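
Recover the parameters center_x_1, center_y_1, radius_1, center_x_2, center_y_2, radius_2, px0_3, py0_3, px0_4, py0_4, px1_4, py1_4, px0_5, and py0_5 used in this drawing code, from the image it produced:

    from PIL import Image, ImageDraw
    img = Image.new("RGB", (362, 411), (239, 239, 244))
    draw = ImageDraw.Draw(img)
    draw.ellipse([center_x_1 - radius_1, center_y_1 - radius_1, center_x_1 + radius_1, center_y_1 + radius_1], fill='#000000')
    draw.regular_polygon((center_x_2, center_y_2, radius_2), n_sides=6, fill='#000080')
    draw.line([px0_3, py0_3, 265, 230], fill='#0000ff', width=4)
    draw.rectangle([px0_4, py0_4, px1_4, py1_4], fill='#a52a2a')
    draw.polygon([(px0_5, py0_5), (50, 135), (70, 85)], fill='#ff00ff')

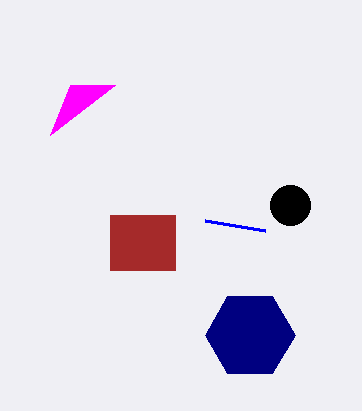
center_x_1 = 290
center_y_1 = 205
radius_1 = 20
center_x_2 = 250
center_y_2 = 335
radius_2 = 45
px0_3 = 205
py0_3 = 220
px0_4 = 110
py0_4 = 215
px1_4 = 175
py1_4 = 270
px0_5 = 115
py0_5 = 85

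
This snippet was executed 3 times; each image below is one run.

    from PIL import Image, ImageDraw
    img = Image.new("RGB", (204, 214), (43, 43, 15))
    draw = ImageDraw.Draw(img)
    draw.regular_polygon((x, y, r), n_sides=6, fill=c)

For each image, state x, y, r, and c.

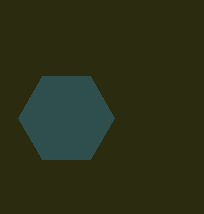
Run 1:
x = 66; y = 118; r = 48; c = 'darkslategray'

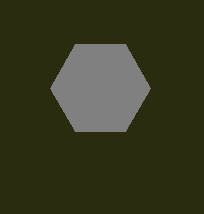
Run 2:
x = 100
y = 88
r = 50
c = 'gray'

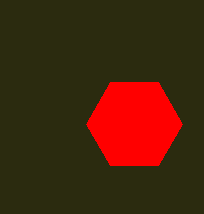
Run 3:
x = 134, y = 124, r = 48, c = 'red'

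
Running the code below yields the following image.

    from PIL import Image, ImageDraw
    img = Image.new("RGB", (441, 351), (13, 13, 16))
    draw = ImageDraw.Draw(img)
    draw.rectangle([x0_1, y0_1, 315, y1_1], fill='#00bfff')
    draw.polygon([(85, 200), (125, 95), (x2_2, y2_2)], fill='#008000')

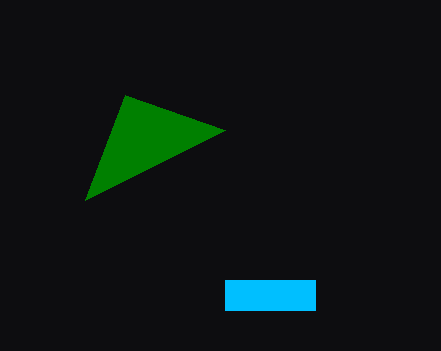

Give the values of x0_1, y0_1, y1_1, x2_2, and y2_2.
x0_1 = 225
y0_1 = 280
y1_1 = 310
x2_2 = 225
y2_2 = 130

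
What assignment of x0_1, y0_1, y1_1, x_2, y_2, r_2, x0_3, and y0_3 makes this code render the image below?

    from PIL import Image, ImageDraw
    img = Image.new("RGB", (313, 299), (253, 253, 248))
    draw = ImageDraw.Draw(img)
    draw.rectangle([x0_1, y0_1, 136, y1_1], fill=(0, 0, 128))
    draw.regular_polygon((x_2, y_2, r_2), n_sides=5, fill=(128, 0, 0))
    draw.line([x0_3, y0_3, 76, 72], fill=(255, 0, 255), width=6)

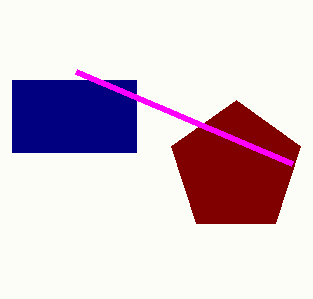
x0_1 = 12, y0_1 = 80, y1_1 = 152, x_2 = 236, y_2 = 168, r_2 = 68, x0_3 = 292, y0_3 = 164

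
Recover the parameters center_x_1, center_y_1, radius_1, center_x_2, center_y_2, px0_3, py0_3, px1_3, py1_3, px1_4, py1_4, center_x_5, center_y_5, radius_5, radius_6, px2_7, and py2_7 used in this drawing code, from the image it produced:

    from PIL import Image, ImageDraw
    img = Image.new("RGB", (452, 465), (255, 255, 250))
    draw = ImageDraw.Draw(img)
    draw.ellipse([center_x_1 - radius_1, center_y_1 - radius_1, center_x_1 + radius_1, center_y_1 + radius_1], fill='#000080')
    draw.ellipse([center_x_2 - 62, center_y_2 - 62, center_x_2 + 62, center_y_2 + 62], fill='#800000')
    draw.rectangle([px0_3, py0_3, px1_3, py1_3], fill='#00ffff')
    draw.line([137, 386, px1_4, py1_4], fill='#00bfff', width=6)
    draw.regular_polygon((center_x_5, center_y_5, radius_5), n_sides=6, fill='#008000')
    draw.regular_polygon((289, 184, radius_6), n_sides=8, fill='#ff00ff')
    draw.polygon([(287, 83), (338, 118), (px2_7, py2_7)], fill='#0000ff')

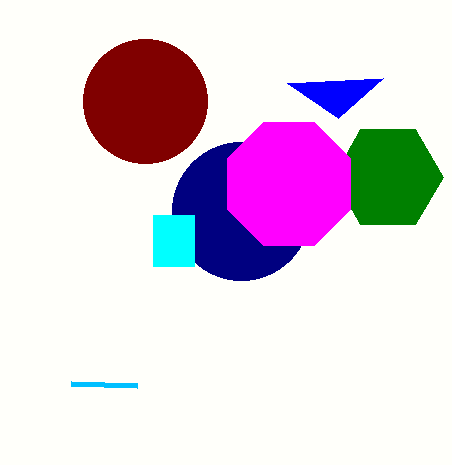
center_x_1 = 241, center_y_1 = 211, radius_1 = 69, center_x_2 = 145, center_y_2 = 101, px0_3 = 153, py0_3 = 215, px1_3 = 194, py1_3 = 266, px1_4 = 71, py1_4 = 384, center_x_5 = 388, center_y_5 = 177, radius_5 = 55, radius_6 = 67, px2_7 = 383, py2_7 = 78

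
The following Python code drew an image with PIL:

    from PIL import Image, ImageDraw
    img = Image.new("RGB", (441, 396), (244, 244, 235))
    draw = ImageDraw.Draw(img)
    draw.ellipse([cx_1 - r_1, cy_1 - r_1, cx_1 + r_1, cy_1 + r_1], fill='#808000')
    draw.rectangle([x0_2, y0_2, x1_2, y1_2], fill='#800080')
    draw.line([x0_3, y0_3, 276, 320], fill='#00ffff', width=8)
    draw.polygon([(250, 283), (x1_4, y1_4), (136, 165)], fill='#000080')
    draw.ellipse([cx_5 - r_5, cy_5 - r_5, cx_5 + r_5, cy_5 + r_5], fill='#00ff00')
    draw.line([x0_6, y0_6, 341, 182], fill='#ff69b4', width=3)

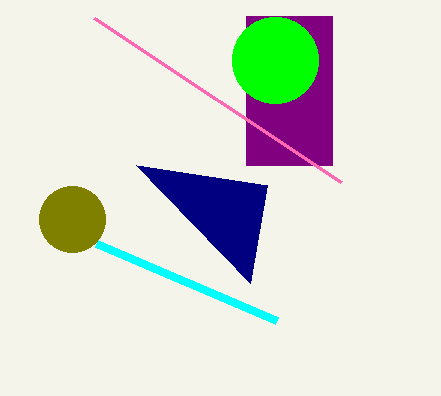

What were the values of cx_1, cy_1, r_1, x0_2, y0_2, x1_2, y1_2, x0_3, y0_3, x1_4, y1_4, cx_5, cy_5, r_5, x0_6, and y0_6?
cx_1 = 72; cy_1 = 219; r_1 = 33; x0_2 = 246; y0_2 = 16; x1_2 = 332; y1_2 = 165; x0_3 = 96; y0_3 = 243; x1_4 = 267; y1_4 = 185; cx_5 = 275; cy_5 = 60; r_5 = 43; x0_6 = 94; y0_6 = 18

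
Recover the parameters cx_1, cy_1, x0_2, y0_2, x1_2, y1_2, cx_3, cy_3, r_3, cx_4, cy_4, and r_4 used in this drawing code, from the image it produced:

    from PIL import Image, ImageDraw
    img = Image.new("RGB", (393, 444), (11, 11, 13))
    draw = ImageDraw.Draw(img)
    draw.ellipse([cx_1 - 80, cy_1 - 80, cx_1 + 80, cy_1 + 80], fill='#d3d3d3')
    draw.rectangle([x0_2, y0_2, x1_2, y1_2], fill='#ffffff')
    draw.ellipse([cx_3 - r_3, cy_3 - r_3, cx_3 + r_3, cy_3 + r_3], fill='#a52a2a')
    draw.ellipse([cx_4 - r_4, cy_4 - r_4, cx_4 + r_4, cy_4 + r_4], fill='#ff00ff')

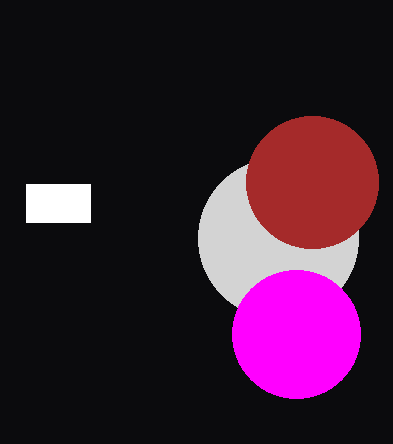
cx_1 = 278; cy_1 = 238; x0_2 = 26; y0_2 = 184; x1_2 = 90; y1_2 = 222; cx_3 = 312; cy_3 = 182; r_3 = 66; cx_4 = 296; cy_4 = 334; r_4 = 64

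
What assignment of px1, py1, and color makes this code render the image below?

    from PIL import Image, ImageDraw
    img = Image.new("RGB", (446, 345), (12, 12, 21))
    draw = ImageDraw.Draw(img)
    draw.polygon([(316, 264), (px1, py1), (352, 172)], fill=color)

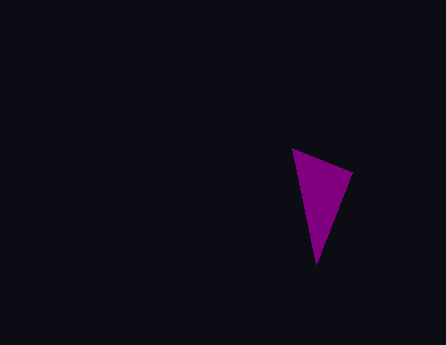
px1 = 292, py1 = 148, color = 'purple'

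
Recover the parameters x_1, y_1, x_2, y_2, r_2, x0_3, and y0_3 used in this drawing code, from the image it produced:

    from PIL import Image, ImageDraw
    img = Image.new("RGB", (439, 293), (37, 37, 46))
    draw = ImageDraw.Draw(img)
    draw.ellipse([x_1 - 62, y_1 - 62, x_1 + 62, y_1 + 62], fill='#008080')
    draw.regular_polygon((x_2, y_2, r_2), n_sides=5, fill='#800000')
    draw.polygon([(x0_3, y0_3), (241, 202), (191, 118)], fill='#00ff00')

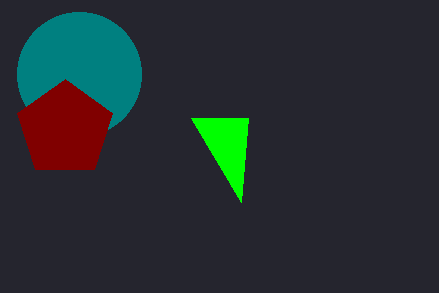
x_1 = 79; y_1 = 74; x_2 = 65; y_2 = 129; r_2 = 50; x0_3 = 248; y0_3 = 118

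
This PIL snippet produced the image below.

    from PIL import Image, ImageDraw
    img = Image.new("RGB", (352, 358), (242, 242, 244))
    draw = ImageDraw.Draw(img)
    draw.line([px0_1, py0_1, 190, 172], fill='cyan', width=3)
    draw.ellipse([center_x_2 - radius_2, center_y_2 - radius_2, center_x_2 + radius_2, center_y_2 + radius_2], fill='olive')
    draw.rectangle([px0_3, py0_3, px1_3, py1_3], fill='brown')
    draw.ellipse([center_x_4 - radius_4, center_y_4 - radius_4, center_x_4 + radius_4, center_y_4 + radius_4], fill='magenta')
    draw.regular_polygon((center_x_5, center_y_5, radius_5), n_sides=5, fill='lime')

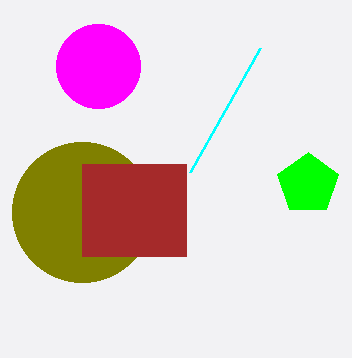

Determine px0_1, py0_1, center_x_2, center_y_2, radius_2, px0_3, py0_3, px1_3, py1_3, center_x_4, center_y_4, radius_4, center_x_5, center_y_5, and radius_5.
px0_1 = 260; py0_1 = 48; center_x_2 = 82; center_y_2 = 212; radius_2 = 70; px0_3 = 82; py0_3 = 164; px1_3 = 186; py1_3 = 256; center_x_4 = 98; center_y_4 = 66; radius_4 = 42; center_x_5 = 308; center_y_5 = 184; radius_5 = 32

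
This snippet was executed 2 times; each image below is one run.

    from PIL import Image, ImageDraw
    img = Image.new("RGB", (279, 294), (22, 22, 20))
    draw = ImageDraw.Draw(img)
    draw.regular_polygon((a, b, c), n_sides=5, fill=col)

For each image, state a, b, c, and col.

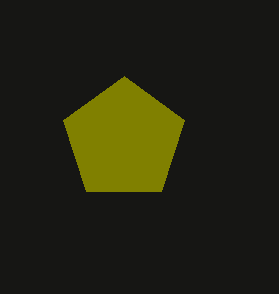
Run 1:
a = 124, b = 140, c = 64, col = 'olive'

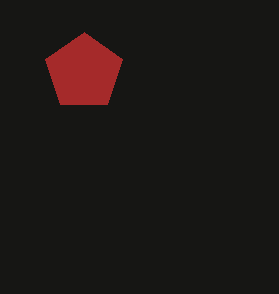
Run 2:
a = 84, b = 72, c = 40, col = 'brown'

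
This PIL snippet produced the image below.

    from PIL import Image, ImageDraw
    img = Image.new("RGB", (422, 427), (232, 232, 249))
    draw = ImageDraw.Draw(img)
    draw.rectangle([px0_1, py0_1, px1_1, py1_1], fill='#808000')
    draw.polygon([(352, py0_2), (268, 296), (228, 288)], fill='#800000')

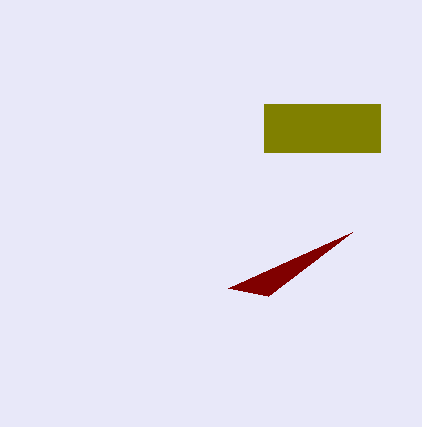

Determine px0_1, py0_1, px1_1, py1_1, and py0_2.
px0_1 = 264; py0_1 = 104; px1_1 = 380; py1_1 = 152; py0_2 = 232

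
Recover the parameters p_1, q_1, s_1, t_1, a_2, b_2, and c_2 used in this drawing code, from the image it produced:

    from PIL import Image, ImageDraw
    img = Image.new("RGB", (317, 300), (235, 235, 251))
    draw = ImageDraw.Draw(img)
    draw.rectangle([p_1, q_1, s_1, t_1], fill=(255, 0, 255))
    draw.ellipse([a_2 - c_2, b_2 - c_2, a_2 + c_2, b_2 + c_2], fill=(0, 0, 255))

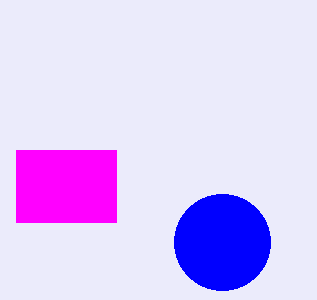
p_1 = 16; q_1 = 150; s_1 = 116; t_1 = 222; a_2 = 222; b_2 = 242; c_2 = 48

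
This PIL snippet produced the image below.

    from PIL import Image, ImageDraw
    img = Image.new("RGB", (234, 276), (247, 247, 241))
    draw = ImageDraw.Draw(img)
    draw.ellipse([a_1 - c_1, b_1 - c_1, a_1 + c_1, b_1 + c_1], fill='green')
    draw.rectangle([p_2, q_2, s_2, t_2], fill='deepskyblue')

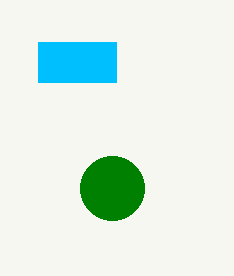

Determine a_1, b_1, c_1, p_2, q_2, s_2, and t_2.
a_1 = 112, b_1 = 188, c_1 = 32, p_2 = 38, q_2 = 42, s_2 = 116, t_2 = 82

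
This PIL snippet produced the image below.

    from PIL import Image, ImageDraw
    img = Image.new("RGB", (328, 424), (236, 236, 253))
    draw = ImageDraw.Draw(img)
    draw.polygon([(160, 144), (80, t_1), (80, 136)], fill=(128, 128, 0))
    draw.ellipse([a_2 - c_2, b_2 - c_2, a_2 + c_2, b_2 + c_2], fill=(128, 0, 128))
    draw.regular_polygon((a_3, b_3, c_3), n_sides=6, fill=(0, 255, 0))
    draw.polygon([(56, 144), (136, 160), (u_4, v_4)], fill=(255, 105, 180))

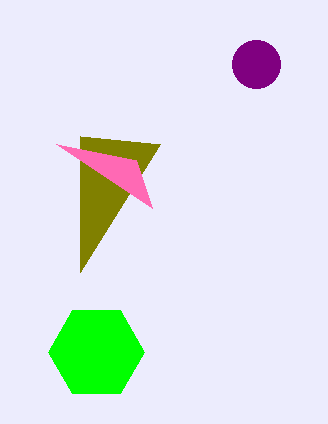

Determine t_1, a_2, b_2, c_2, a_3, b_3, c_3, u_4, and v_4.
t_1 = 272; a_2 = 256; b_2 = 64; c_2 = 24; a_3 = 96; b_3 = 352; c_3 = 48; u_4 = 152; v_4 = 208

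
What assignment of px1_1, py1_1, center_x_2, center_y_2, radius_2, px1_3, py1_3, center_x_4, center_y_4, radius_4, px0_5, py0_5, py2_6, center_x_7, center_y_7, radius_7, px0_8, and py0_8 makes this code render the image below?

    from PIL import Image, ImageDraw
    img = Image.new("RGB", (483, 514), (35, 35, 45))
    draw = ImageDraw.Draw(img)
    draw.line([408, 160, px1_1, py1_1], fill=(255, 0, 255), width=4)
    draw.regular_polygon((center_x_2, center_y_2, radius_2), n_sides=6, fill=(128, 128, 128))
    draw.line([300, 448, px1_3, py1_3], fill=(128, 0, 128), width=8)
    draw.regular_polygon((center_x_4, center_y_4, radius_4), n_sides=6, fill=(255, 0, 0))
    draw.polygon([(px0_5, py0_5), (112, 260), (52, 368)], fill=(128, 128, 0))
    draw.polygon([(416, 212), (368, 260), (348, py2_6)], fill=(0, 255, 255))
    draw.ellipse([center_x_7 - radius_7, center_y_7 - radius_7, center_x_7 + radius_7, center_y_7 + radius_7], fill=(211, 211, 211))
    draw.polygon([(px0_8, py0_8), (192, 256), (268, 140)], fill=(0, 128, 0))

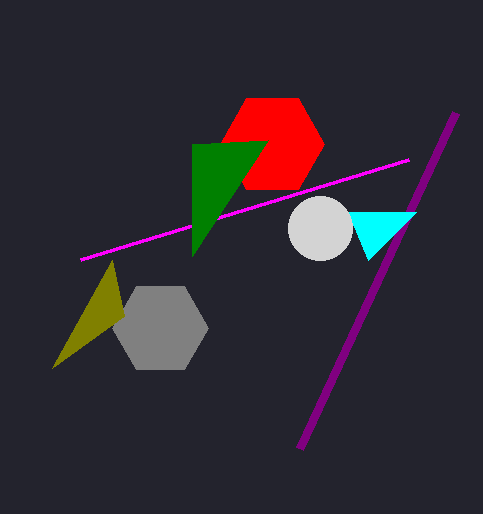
px1_1 = 80; py1_1 = 260; center_x_2 = 160; center_y_2 = 328; radius_2 = 48; px1_3 = 456; py1_3 = 112; center_x_4 = 272; center_y_4 = 144; radius_4 = 52; px0_5 = 124; py0_5 = 316; py2_6 = 212; center_x_7 = 320; center_y_7 = 228; radius_7 = 32; px0_8 = 192; py0_8 = 144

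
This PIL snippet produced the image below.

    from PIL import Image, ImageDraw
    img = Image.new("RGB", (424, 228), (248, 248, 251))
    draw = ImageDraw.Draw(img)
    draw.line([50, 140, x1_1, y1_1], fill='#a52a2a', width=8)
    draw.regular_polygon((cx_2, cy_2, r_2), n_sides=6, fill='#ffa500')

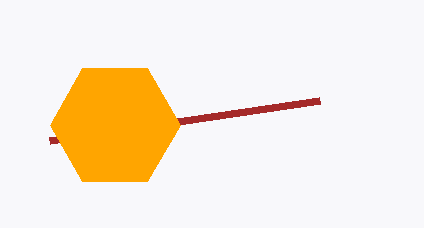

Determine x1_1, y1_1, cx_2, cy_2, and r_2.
x1_1 = 320
y1_1 = 100
cx_2 = 115
cy_2 = 125
r_2 = 65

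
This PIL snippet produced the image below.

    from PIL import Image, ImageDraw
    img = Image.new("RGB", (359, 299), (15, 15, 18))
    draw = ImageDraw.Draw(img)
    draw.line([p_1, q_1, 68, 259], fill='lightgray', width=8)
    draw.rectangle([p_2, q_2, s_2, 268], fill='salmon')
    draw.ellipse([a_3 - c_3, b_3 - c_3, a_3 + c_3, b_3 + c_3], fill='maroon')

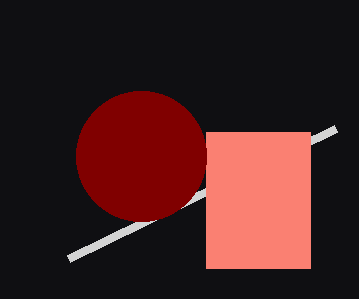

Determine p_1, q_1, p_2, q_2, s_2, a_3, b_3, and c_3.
p_1 = 335; q_1 = 129; p_2 = 206; q_2 = 132; s_2 = 310; a_3 = 141; b_3 = 156; c_3 = 65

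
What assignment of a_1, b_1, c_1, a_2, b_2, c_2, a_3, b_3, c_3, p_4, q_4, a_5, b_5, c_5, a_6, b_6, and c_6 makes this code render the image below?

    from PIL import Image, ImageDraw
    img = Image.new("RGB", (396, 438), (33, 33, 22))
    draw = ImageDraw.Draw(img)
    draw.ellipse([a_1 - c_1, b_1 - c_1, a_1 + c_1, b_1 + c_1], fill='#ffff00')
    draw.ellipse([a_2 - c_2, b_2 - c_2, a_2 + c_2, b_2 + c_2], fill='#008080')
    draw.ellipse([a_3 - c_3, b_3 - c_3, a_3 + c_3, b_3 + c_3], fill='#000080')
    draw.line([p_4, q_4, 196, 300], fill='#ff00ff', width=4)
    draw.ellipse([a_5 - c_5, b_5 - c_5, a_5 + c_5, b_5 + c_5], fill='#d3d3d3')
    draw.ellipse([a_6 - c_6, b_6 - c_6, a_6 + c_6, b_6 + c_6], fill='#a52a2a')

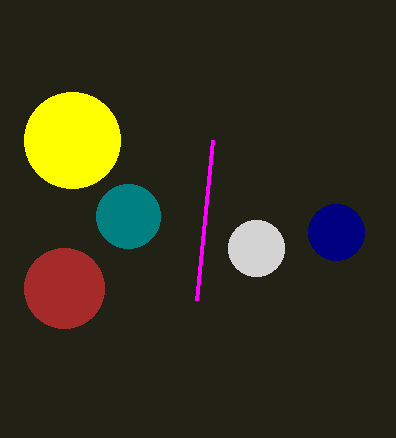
a_1 = 72
b_1 = 140
c_1 = 48
a_2 = 128
b_2 = 216
c_2 = 32
a_3 = 336
b_3 = 232
c_3 = 28
p_4 = 212
q_4 = 140
a_5 = 256
b_5 = 248
c_5 = 28
a_6 = 64
b_6 = 288
c_6 = 40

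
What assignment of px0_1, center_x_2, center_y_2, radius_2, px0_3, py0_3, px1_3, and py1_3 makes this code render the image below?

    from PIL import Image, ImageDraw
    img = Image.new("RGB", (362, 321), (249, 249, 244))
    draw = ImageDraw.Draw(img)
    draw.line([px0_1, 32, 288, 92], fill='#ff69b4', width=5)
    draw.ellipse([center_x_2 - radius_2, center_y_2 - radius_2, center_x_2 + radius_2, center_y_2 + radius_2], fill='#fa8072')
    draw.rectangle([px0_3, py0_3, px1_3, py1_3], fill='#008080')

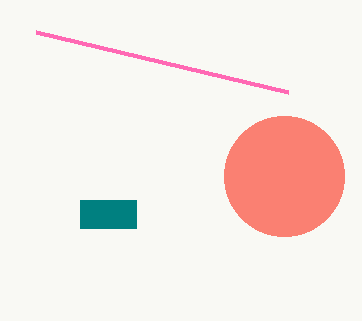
px0_1 = 36
center_x_2 = 284
center_y_2 = 176
radius_2 = 60
px0_3 = 80
py0_3 = 200
px1_3 = 136
py1_3 = 228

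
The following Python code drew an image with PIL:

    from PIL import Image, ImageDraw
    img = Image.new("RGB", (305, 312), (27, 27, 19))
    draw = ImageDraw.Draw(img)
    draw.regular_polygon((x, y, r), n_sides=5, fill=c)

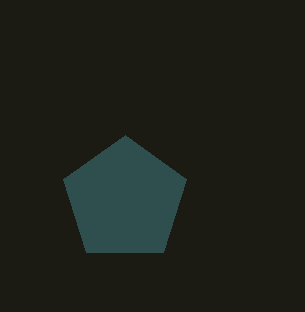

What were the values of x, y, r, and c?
x = 125; y = 200; r = 65; c = 'darkslategray'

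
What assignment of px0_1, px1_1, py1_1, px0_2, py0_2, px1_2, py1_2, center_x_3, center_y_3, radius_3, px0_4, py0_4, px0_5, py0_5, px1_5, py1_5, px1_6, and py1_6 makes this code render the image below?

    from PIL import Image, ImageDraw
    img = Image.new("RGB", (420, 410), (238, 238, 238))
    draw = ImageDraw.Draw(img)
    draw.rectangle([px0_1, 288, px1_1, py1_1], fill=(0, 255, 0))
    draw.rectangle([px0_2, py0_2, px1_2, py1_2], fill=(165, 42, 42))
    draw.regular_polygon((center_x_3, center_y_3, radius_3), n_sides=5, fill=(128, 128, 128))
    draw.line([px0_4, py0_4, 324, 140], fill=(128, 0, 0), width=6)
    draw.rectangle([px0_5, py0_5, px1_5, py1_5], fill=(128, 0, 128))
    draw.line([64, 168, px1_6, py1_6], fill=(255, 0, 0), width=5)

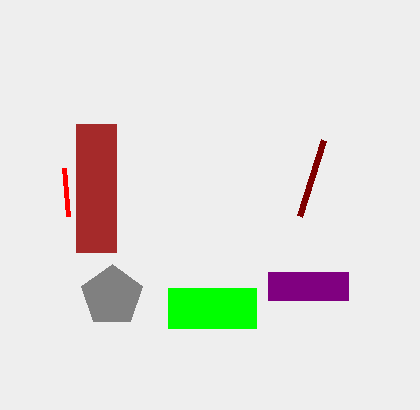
px0_1 = 168; px1_1 = 256; py1_1 = 328; px0_2 = 76; py0_2 = 124; px1_2 = 116; py1_2 = 252; center_x_3 = 112; center_y_3 = 296; radius_3 = 32; px0_4 = 300; py0_4 = 216; px0_5 = 268; py0_5 = 272; px1_5 = 348; py1_5 = 300; px1_6 = 68; py1_6 = 216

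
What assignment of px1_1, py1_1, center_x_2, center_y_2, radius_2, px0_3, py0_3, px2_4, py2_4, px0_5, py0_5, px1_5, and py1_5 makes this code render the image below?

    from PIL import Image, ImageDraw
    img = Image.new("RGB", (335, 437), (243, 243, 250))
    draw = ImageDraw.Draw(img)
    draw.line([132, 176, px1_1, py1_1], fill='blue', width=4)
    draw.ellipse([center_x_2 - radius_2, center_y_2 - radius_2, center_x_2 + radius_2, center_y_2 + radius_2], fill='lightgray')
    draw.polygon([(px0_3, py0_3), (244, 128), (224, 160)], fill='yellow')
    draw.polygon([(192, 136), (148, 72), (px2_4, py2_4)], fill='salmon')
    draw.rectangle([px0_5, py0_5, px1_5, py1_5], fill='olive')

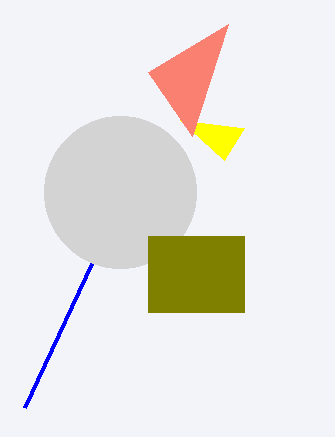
px1_1 = 24; py1_1 = 408; center_x_2 = 120; center_y_2 = 192; radius_2 = 76; px0_3 = 180; py0_3 = 120; px2_4 = 228; py2_4 = 24; px0_5 = 148; py0_5 = 236; px1_5 = 244; py1_5 = 312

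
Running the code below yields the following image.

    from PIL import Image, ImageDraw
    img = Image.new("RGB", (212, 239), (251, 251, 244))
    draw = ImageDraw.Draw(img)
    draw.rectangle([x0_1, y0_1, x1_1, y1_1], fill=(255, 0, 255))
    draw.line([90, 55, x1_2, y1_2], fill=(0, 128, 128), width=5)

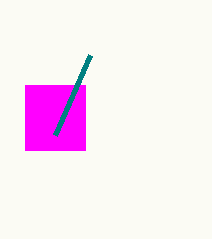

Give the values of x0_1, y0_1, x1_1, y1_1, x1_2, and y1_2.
x0_1 = 25; y0_1 = 85; x1_1 = 85; y1_1 = 150; x1_2 = 55; y1_2 = 135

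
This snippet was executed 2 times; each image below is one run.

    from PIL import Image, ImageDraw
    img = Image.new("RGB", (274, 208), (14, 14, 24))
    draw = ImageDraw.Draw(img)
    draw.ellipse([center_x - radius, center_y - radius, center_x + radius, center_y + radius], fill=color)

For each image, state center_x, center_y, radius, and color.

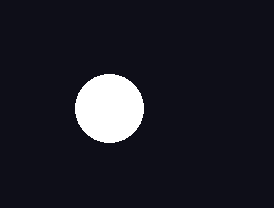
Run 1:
center_x = 109, center_y = 108, radius = 34, color = 'white'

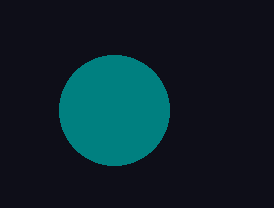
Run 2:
center_x = 114
center_y = 110
radius = 55
color = 'teal'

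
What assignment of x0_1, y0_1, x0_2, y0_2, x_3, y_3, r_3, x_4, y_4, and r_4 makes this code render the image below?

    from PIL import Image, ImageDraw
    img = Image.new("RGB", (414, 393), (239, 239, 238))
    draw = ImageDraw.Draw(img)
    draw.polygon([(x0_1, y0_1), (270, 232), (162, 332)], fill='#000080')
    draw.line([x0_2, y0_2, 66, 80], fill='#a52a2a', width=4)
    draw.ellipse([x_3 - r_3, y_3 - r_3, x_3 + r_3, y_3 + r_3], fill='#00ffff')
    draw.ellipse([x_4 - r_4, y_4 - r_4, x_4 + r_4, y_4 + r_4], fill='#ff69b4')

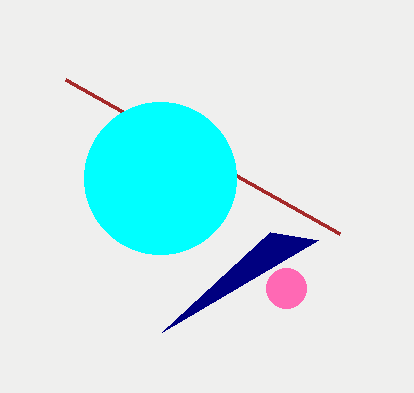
x0_1 = 318, y0_1 = 240, x0_2 = 340, y0_2 = 234, x_3 = 160, y_3 = 178, r_3 = 76, x_4 = 286, y_4 = 288, r_4 = 20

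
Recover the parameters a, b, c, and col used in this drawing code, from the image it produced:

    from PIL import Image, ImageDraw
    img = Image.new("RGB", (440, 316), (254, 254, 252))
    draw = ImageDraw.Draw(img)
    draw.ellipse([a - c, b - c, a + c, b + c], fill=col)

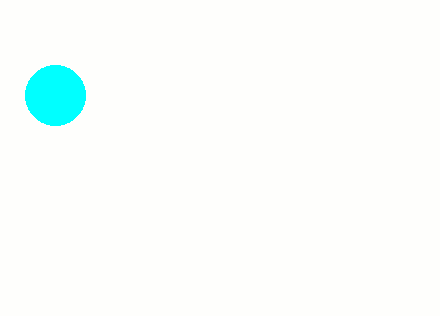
a = 55
b = 95
c = 30
col = 'cyan'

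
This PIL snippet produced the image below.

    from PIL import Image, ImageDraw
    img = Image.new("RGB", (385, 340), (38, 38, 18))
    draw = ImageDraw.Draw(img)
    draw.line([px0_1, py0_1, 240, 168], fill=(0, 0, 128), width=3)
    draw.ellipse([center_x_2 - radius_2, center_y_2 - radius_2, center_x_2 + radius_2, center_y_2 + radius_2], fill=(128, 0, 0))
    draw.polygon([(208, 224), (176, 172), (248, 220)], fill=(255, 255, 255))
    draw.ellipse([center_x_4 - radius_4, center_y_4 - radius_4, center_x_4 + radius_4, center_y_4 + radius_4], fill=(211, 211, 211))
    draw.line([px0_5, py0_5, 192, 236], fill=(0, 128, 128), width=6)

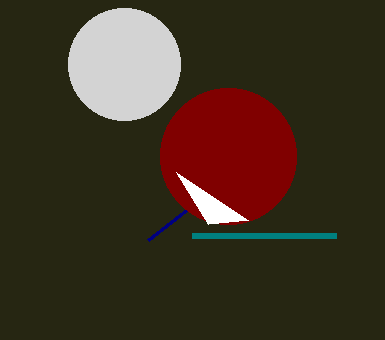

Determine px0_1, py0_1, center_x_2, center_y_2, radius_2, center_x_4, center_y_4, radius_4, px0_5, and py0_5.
px0_1 = 148; py0_1 = 240; center_x_2 = 228; center_y_2 = 156; radius_2 = 68; center_x_4 = 124; center_y_4 = 64; radius_4 = 56; px0_5 = 336; py0_5 = 236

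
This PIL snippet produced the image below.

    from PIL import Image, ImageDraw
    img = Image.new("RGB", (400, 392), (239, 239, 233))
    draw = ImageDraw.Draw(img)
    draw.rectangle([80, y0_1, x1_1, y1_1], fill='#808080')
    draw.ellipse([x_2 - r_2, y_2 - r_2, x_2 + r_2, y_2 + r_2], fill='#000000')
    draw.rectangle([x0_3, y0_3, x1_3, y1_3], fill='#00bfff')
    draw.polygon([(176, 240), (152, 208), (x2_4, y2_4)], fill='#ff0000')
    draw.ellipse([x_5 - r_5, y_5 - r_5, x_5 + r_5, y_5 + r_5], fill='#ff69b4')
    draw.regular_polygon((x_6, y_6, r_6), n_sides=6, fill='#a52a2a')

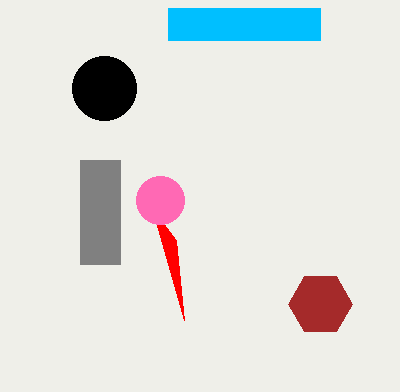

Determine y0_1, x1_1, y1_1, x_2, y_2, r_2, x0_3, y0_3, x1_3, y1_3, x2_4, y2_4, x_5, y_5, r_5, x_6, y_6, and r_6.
y0_1 = 160, x1_1 = 120, y1_1 = 264, x_2 = 104, y_2 = 88, r_2 = 32, x0_3 = 168, y0_3 = 8, x1_3 = 320, y1_3 = 40, x2_4 = 184, y2_4 = 320, x_5 = 160, y_5 = 200, r_5 = 24, x_6 = 320, y_6 = 304, r_6 = 32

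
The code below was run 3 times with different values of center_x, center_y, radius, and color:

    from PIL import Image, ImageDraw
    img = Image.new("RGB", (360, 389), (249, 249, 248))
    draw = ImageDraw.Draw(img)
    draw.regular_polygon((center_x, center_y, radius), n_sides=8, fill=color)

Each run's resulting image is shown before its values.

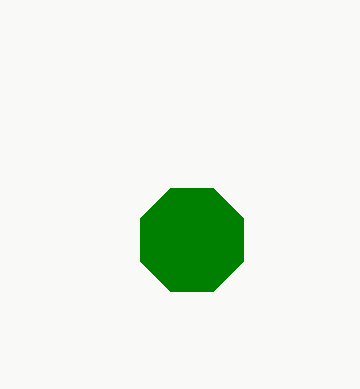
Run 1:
center_x = 192, center_y = 240, radius = 56, color = 'green'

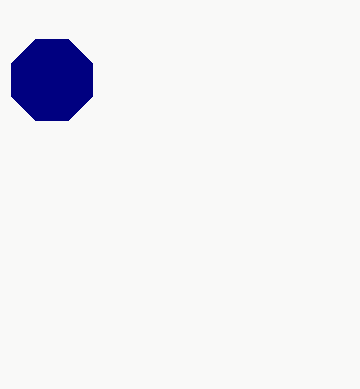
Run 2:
center_x = 52, center_y = 80, radius = 44, color = 'navy'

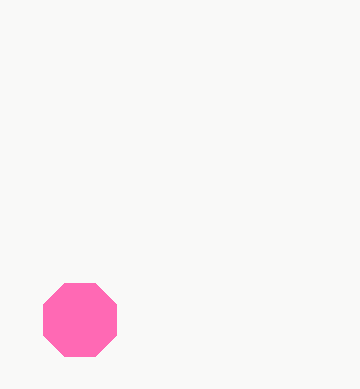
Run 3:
center_x = 80; center_y = 320; radius = 40; color = 'hotpink'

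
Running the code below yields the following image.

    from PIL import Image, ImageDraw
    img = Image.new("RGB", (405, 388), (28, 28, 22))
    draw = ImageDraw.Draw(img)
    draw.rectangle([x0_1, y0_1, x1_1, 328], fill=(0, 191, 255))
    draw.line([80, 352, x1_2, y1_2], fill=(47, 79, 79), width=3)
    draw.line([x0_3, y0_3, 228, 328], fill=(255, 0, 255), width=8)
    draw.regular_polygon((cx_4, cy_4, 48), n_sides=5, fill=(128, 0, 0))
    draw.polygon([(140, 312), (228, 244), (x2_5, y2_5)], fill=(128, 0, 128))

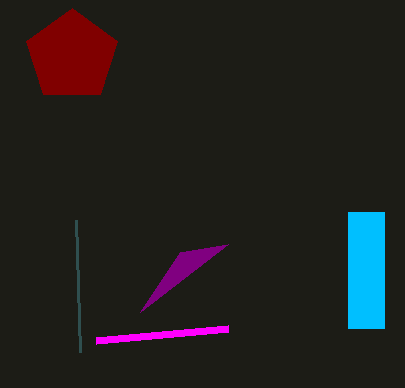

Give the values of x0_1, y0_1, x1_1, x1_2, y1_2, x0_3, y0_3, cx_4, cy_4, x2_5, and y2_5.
x0_1 = 348
y0_1 = 212
x1_1 = 384
x1_2 = 76
y1_2 = 220
x0_3 = 96
y0_3 = 340
cx_4 = 72
cy_4 = 56
x2_5 = 180
y2_5 = 252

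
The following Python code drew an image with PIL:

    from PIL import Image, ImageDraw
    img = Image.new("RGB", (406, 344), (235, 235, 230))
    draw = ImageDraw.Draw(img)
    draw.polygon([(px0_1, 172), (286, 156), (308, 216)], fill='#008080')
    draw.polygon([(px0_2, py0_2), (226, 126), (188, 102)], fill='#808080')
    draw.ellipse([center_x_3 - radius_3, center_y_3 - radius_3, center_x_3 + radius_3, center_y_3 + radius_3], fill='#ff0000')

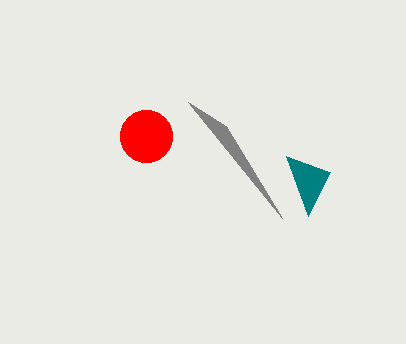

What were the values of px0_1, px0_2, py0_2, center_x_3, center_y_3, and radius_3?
px0_1 = 330; px0_2 = 282; py0_2 = 218; center_x_3 = 146; center_y_3 = 136; radius_3 = 26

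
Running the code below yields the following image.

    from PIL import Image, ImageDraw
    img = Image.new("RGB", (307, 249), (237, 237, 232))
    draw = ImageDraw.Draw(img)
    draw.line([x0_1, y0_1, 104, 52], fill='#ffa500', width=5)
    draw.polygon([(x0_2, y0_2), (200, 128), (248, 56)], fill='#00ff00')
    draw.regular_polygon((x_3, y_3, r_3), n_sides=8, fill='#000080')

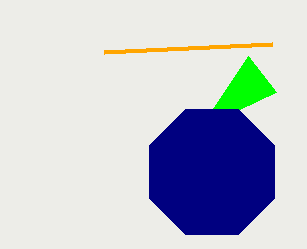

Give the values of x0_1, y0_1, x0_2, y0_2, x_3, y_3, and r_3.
x0_1 = 272; y0_1 = 44; x0_2 = 276; y0_2 = 92; x_3 = 212; y_3 = 172; r_3 = 68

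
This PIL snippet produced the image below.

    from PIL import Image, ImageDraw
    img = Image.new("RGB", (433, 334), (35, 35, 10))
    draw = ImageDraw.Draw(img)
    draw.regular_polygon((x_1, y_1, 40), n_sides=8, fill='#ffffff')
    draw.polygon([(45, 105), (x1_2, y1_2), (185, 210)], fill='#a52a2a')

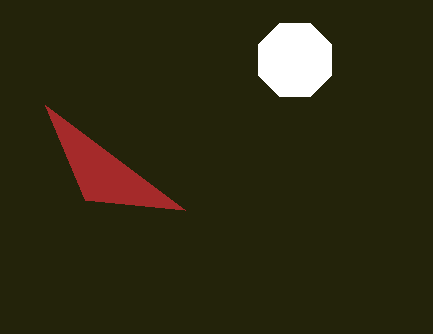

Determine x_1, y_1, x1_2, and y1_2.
x_1 = 295, y_1 = 60, x1_2 = 85, y1_2 = 200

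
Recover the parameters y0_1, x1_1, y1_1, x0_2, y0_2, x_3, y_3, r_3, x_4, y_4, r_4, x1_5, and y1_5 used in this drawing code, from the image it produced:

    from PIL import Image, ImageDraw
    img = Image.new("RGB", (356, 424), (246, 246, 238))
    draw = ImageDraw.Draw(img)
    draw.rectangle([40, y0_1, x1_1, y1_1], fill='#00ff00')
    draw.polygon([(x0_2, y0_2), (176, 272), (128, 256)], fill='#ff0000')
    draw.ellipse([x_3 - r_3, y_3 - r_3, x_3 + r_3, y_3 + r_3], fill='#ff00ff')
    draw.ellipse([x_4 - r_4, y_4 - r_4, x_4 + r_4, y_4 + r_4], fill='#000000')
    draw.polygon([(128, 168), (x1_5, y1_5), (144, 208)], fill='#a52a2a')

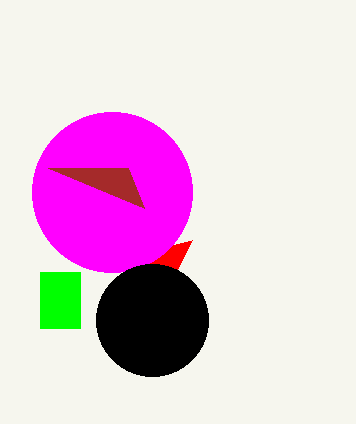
y0_1 = 272
x1_1 = 80
y1_1 = 328
x0_2 = 192
y0_2 = 240
x_3 = 112
y_3 = 192
r_3 = 80
x_4 = 152
y_4 = 320
r_4 = 56
x1_5 = 48
y1_5 = 168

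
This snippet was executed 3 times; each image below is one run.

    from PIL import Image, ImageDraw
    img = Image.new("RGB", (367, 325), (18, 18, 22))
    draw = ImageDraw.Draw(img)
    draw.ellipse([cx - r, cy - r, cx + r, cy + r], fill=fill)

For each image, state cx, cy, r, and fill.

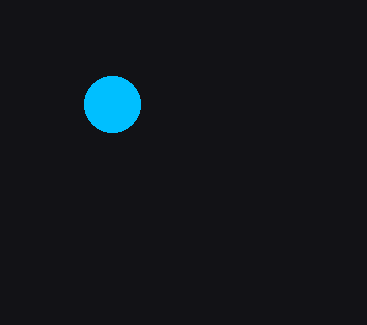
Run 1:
cx = 112, cy = 104, r = 28, fill = 'deepskyblue'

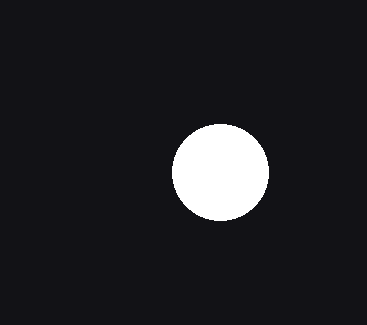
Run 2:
cx = 220, cy = 172, r = 48, fill = 'white'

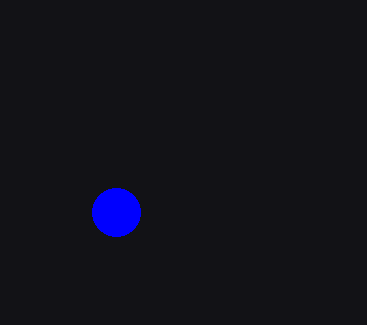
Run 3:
cx = 116; cy = 212; r = 24; fill = 'blue'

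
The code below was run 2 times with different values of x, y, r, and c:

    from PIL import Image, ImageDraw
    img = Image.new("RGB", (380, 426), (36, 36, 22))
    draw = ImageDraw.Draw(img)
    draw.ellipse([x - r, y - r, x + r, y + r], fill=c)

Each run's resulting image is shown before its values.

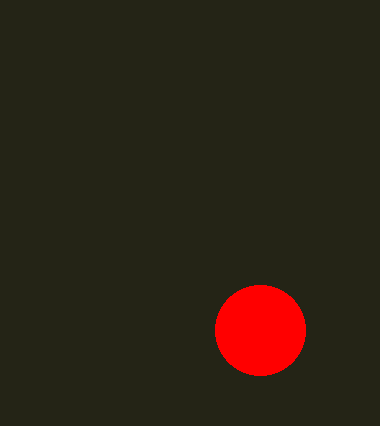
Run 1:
x = 260; y = 330; r = 45; c = 'red'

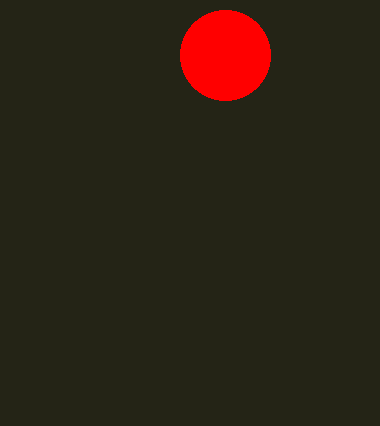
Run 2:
x = 225
y = 55
r = 45
c = 'red'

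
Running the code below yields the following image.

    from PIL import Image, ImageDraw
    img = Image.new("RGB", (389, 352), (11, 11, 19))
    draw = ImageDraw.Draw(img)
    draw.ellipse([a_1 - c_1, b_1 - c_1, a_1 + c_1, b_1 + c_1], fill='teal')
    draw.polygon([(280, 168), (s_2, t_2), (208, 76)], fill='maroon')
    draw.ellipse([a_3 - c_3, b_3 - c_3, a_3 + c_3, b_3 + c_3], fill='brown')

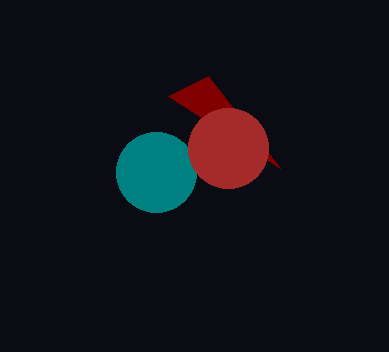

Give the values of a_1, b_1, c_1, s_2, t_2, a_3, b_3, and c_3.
a_1 = 156, b_1 = 172, c_1 = 40, s_2 = 168, t_2 = 96, a_3 = 228, b_3 = 148, c_3 = 40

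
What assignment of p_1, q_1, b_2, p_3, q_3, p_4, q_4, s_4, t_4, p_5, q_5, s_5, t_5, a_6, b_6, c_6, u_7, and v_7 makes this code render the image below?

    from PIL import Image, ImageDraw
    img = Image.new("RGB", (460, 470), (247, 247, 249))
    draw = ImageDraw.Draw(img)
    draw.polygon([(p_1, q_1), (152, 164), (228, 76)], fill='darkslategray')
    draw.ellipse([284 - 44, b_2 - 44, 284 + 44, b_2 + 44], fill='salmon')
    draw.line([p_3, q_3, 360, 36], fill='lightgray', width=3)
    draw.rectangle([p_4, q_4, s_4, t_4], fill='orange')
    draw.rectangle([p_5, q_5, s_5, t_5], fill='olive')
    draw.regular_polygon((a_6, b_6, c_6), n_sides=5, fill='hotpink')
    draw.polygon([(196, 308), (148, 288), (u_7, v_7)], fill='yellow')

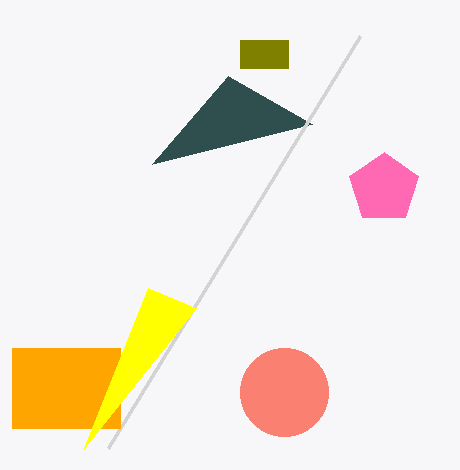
p_1 = 312, q_1 = 124, b_2 = 392, p_3 = 108, q_3 = 448, p_4 = 12, q_4 = 348, s_4 = 120, t_4 = 428, p_5 = 240, q_5 = 40, s_5 = 288, t_5 = 68, a_6 = 384, b_6 = 188, c_6 = 36, u_7 = 84, v_7 = 448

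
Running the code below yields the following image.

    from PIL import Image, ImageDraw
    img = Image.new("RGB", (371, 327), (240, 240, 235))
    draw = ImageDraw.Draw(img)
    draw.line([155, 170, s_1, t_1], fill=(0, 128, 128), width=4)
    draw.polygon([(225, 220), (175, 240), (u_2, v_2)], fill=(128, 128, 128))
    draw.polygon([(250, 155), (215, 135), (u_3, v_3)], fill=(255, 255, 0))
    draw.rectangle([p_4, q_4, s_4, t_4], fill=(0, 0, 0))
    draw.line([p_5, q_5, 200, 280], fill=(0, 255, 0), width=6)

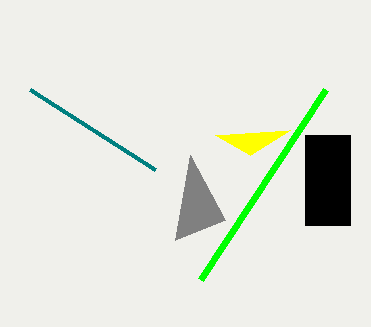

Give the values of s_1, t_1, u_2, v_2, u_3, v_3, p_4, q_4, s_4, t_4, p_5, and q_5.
s_1 = 30
t_1 = 90
u_2 = 190
v_2 = 155
u_3 = 290
v_3 = 130
p_4 = 305
q_4 = 135
s_4 = 350
t_4 = 225
p_5 = 325
q_5 = 90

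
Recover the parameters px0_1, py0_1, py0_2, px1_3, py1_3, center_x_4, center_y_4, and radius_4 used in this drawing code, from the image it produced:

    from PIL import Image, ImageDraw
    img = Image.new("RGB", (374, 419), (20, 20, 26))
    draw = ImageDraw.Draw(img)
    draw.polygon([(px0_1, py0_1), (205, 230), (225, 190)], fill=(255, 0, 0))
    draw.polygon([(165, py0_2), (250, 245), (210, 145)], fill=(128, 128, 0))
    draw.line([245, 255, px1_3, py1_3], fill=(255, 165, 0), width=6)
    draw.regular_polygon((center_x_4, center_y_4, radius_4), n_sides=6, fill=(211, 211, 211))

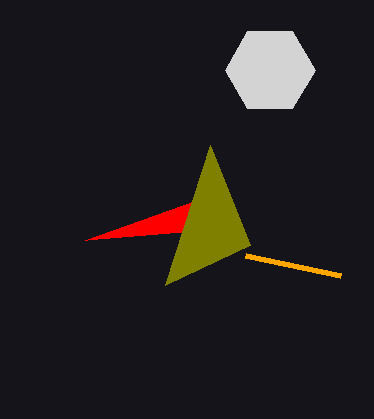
px0_1 = 85, py0_1 = 240, py0_2 = 285, px1_3 = 340, py1_3 = 275, center_x_4 = 270, center_y_4 = 70, radius_4 = 45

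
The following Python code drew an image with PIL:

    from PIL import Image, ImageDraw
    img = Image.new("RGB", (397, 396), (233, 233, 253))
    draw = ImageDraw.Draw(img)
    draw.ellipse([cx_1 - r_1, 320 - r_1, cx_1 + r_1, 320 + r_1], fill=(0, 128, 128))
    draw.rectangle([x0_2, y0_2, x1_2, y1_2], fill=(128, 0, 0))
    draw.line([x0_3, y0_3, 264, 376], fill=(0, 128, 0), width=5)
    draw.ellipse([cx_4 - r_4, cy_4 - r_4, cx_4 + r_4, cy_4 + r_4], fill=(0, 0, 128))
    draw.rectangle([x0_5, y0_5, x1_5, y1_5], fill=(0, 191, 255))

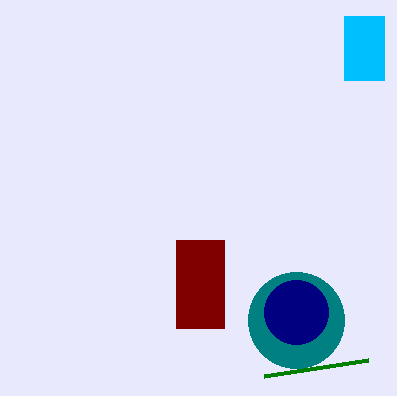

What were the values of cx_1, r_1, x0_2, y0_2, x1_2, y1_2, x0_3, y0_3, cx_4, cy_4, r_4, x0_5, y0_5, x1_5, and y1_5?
cx_1 = 296; r_1 = 48; x0_2 = 176; y0_2 = 240; x1_2 = 224; y1_2 = 328; x0_3 = 368; y0_3 = 360; cx_4 = 296; cy_4 = 312; r_4 = 32; x0_5 = 344; y0_5 = 16; x1_5 = 384; y1_5 = 80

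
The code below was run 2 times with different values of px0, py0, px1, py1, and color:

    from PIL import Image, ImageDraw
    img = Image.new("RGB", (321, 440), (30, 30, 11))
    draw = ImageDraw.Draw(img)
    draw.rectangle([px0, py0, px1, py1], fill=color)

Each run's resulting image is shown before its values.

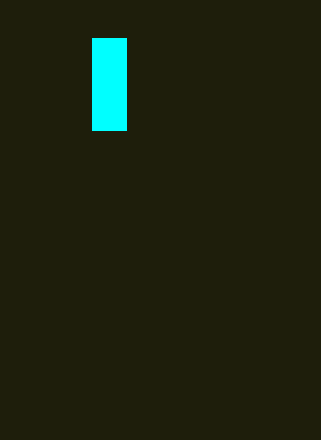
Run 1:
px0 = 92, py0 = 38, px1 = 126, py1 = 130, color = 'cyan'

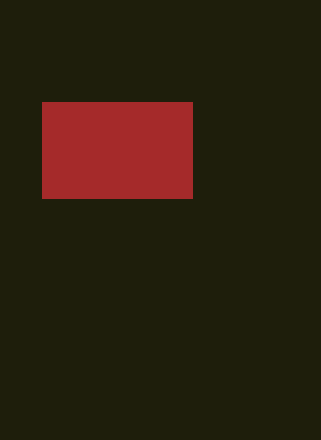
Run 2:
px0 = 42, py0 = 102, px1 = 192, py1 = 198, color = 'brown'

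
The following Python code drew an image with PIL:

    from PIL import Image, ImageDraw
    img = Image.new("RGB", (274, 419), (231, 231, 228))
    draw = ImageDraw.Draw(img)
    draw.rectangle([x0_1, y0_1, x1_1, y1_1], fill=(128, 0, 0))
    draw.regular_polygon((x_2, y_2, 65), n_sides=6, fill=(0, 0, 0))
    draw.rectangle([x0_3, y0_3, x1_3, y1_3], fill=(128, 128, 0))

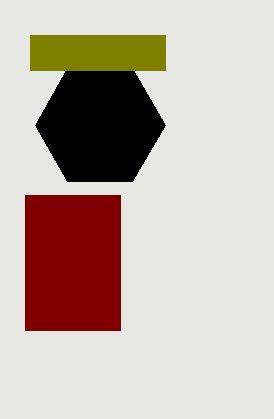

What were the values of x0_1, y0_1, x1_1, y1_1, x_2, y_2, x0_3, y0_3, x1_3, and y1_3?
x0_1 = 25
y0_1 = 195
x1_1 = 120
y1_1 = 330
x_2 = 100
y_2 = 125
x0_3 = 30
y0_3 = 35
x1_3 = 165
y1_3 = 70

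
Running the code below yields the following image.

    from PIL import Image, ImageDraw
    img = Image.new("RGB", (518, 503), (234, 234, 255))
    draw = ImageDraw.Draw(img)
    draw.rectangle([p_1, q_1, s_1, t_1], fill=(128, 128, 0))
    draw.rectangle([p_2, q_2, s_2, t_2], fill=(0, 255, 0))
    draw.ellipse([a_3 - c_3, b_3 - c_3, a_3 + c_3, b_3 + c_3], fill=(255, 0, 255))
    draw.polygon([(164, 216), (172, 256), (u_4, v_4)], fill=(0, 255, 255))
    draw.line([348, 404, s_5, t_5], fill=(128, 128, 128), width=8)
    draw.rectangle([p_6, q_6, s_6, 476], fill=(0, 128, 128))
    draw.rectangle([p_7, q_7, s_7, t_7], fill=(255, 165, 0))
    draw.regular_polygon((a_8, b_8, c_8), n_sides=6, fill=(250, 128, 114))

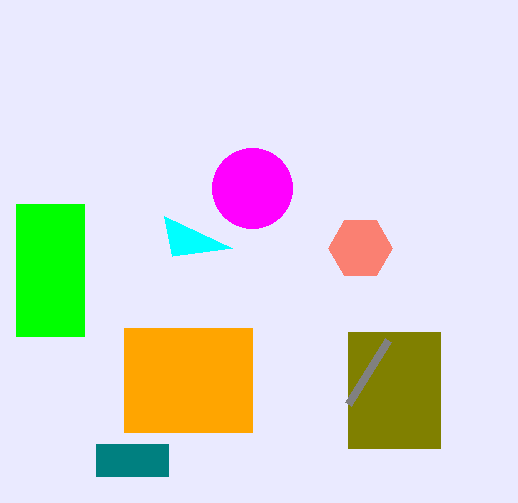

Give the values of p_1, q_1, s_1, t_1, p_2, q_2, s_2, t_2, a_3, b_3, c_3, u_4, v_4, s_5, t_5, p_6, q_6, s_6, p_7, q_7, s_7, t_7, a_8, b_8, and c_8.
p_1 = 348; q_1 = 332; s_1 = 440; t_1 = 448; p_2 = 16; q_2 = 204; s_2 = 84; t_2 = 336; a_3 = 252; b_3 = 188; c_3 = 40; u_4 = 232; v_4 = 248; s_5 = 388; t_5 = 340; p_6 = 96; q_6 = 444; s_6 = 168; p_7 = 124; q_7 = 328; s_7 = 252; t_7 = 432; a_8 = 360; b_8 = 248; c_8 = 32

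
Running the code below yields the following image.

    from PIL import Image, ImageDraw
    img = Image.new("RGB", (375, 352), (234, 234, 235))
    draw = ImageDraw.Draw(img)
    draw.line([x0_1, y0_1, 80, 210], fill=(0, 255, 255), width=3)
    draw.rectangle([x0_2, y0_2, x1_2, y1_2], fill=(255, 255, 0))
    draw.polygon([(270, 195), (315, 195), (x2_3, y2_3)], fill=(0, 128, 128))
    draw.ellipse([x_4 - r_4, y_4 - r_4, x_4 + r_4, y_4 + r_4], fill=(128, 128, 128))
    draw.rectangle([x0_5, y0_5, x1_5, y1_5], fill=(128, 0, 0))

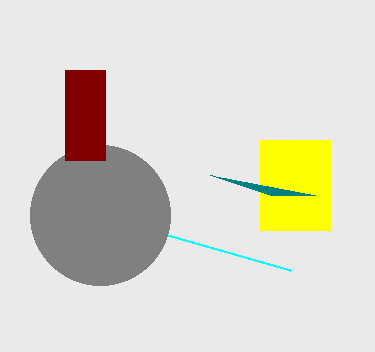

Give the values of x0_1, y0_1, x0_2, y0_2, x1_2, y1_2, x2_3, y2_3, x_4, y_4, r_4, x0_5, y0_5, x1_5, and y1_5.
x0_1 = 290; y0_1 = 270; x0_2 = 260; y0_2 = 140; x1_2 = 330; y1_2 = 230; x2_3 = 210; y2_3 = 175; x_4 = 100; y_4 = 215; r_4 = 70; x0_5 = 65; y0_5 = 70; x1_5 = 105; y1_5 = 160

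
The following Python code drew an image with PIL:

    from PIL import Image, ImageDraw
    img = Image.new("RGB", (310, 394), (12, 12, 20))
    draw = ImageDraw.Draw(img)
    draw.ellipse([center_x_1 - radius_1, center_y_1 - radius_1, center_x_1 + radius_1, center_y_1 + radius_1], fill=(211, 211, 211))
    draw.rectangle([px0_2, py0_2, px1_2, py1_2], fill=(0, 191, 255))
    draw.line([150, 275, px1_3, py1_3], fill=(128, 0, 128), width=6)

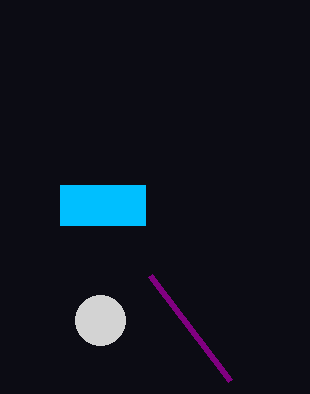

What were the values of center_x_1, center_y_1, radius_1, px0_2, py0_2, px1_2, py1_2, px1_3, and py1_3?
center_x_1 = 100, center_y_1 = 320, radius_1 = 25, px0_2 = 60, py0_2 = 185, px1_2 = 145, py1_2 = 225, px1_3 = 230, py1_3 = 380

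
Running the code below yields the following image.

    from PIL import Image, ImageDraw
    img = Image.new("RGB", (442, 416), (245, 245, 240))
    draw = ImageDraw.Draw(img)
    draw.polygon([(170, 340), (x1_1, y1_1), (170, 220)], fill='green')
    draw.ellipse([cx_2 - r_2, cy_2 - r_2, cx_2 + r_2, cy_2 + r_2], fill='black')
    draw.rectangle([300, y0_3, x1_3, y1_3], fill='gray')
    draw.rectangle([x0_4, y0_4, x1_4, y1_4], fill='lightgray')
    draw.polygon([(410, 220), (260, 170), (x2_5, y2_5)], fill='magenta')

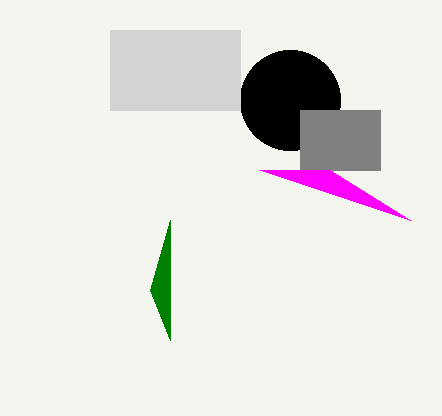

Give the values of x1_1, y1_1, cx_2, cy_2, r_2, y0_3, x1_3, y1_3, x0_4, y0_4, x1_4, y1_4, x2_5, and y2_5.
x1_1 = 150
y1_1 = 290
cx_2 = 290
cy_2 = 100
r_2 = 50
y0_3 = 110
x1_3 = 380
y1_3 = 170
x0_4 = 110
y0_4 = 30
x1_4 = 240
y1_4 = 110
x2_5 = 330
y2_5 = 170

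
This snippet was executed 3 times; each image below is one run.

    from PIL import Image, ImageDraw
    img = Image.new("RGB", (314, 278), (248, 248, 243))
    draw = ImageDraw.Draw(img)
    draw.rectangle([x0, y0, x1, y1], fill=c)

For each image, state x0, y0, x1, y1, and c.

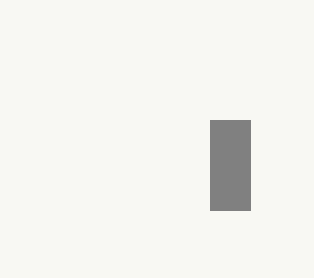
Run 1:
x0 = 210, y0 = 120, x1 = 250, y1 = 210, c = 'gray'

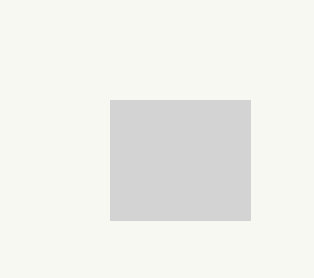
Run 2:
x0 = 110, y0 = 100, x1 = 250, y1 = 220, c = 'lightgray'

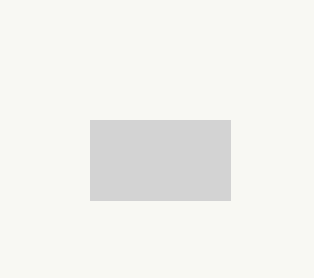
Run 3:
x0 = 90; y0 = 120; x1 = 230; y1 = 200; c = 'lightgray'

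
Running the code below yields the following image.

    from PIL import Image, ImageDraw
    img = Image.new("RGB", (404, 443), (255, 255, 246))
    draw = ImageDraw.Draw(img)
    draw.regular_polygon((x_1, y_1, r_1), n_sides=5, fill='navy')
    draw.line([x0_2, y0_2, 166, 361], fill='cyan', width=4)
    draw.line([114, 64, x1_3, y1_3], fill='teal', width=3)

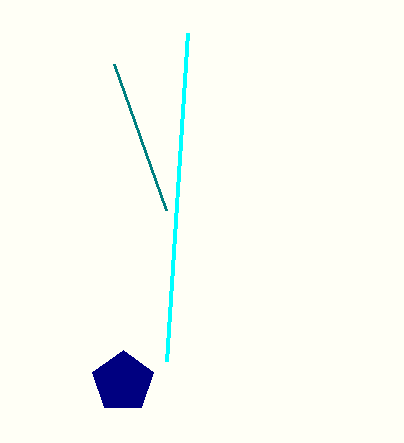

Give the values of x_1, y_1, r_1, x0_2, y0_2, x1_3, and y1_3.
x_1 = 123; y_1 = 382; r_1 = 32; x0_2 = 187; y0_2 = 33; x1_3 = 166; y1_3 = 210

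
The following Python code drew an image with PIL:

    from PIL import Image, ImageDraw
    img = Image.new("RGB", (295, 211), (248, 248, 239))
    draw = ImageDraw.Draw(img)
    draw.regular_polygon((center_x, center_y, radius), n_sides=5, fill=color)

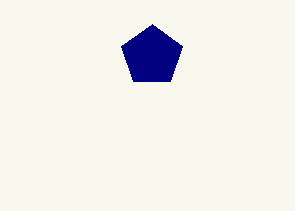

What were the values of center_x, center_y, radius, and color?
center_x = 152, center_y = 56, radius = 32, color = 'navy'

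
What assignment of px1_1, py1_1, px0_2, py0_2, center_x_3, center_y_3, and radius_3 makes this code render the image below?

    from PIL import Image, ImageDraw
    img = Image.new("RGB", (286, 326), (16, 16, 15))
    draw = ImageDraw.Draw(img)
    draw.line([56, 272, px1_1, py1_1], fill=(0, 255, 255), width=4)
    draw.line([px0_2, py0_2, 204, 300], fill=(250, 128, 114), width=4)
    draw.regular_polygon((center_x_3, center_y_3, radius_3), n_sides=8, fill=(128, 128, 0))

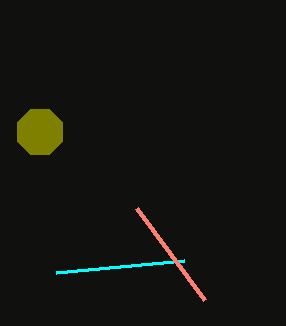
px1_1 = 184; py1_1 = 260; px0_2 = 136; py0_2 = 208; center_x_3 = 40; center_y_3 = 132; radius_3 = 24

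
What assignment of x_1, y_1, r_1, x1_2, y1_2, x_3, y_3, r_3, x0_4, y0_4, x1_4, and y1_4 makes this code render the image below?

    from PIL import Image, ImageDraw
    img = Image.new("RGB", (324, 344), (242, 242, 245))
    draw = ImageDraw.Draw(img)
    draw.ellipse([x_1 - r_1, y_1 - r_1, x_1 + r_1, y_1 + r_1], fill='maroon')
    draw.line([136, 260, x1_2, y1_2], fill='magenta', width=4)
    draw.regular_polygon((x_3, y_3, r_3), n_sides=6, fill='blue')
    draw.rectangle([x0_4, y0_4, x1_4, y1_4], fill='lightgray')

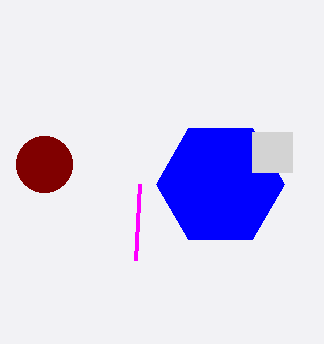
x_1 = 44; y_1 = 164; r_1 = 28; x1_2 = 140; y1_2 = 184; x_3 = 220; y_3 = 184; r_3 = 64; x0_4 = 252; y0_4 = 132; x1_4 = 292; y1_4 = 172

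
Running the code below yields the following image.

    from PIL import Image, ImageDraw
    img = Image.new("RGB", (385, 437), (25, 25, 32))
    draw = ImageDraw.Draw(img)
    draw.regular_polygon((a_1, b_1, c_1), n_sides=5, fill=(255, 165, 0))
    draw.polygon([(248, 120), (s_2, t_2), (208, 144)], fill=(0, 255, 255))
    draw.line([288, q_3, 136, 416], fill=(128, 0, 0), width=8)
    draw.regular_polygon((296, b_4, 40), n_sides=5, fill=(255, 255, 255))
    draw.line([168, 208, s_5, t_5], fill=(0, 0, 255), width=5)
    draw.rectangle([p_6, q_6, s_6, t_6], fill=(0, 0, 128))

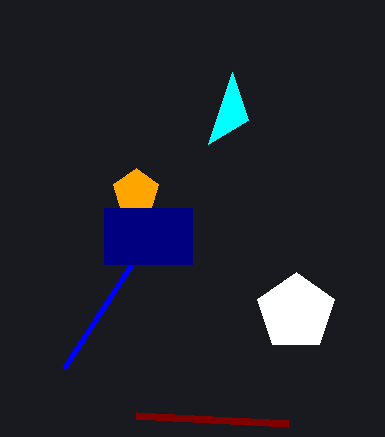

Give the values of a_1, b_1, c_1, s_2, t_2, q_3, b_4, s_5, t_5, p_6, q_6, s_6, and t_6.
a_1 = 136; b_1 = 192; c_1 = 24; s_2 = 232; t_2 = 72; q_3 = 424; b_4 = 312; s_5 = 64; t_5 = 368; p_6 = 104; q_6 = 208; s_6 = 192; t_6 = 264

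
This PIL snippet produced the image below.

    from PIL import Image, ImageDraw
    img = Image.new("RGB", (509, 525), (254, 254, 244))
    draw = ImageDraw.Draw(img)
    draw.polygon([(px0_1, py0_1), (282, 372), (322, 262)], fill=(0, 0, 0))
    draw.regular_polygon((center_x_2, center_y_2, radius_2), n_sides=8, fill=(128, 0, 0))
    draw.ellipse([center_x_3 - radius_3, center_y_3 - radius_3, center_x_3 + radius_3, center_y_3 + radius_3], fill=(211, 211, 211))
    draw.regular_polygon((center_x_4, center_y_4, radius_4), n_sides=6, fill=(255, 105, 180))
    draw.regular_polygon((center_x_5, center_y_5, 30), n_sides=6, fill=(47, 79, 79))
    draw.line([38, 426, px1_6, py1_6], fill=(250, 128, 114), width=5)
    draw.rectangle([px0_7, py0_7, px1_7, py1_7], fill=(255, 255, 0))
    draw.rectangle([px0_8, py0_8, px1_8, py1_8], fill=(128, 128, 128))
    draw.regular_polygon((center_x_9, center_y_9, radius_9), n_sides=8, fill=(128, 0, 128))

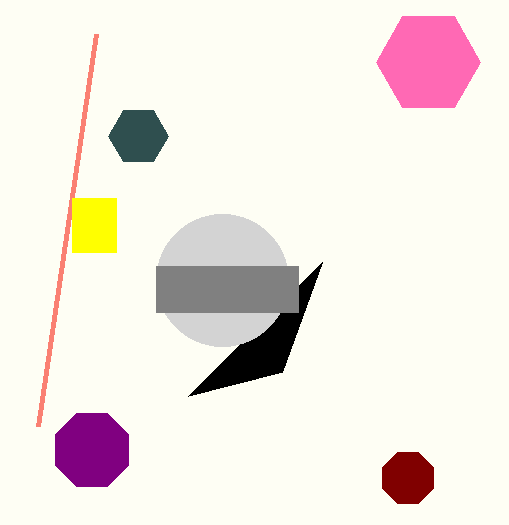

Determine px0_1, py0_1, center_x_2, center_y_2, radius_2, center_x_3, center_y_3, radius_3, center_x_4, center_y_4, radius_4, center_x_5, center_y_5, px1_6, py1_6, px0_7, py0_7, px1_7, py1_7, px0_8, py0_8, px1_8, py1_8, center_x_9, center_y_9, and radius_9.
px0_1 = 188
py0_1 = 396
center_x_2 = 408
center_y_2 = 478
radius_2 = 28
center_x_3 = 222
center_y_3 = 280
radius_3 = 66
center_x_4 = 428
center_y_4 = 62
radius_4 = 52
center_x_5 = 138
center_y_5 = 136
px1_6 = 96
py1_6 = 34
px0_7 = 72
py0_7 = 198
px1_7 = 116
py1_7 = 252
px0_8 = 156
py0_8 = 266
px1_8 = 298
py1_8 = 312
center_x_9 = 92
center_y_9 = 450
radius_9 = 40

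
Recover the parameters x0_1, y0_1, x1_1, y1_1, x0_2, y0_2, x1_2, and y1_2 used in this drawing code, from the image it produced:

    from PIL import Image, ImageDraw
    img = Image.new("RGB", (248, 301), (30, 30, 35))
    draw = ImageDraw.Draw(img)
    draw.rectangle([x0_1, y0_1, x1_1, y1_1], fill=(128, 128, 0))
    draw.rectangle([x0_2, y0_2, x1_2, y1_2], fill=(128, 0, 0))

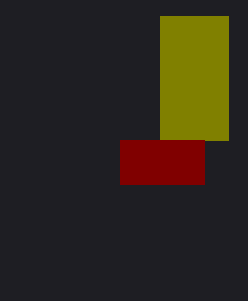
x0_1 = 160
y0_1 = 16
x1_1 = 228
y1_1 = 140
x0_2 = 120
y0_2 = 140
x1_2 = 204
y1_2 = 184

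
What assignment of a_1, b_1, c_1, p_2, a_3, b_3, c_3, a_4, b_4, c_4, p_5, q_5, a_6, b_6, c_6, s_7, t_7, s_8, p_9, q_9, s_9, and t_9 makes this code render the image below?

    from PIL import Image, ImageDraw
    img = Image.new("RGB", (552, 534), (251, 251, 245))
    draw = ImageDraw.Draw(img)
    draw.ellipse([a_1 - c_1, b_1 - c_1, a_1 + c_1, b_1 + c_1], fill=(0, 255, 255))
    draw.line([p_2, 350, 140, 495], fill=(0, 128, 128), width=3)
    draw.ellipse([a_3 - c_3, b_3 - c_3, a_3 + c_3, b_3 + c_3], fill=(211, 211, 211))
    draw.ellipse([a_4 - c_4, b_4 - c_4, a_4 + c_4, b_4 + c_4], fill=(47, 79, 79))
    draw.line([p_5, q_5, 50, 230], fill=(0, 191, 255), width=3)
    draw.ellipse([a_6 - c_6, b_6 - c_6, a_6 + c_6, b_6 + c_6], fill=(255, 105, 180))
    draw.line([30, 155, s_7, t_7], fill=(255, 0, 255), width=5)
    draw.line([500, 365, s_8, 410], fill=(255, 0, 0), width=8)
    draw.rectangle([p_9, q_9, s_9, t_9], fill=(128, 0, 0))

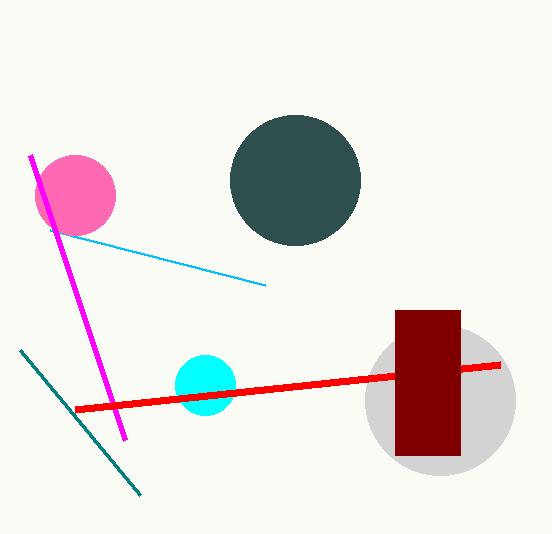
a_1 = 205; b_1 = 385; c_1 = 30; p_2 = 20; a_3 = 440; b_3 = 400; c_3 = 75; a_4 = 295; b_4 = 180; c_4 = 65; p_5 = 265; q_5 = 285; a_6 = 75; b_6 = 195; c_6 = 40; s_7 = 125; t_7 = 440; s_8 = 75; p_9 = 395; q_9 = 310; s_9 = 460; t_9 = 455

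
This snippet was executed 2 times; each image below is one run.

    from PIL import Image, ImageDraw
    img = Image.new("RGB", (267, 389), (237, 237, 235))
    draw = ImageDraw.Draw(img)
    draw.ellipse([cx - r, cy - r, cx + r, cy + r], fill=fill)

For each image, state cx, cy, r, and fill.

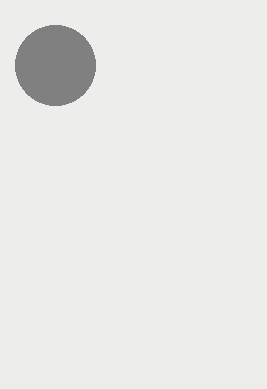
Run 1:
cx = 55, cy = 65, r = 40, fill = 'gray'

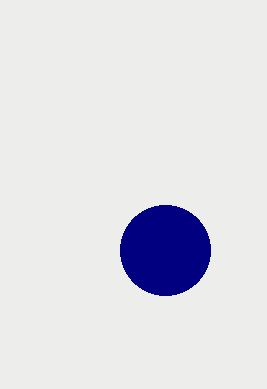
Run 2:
cx = 165; cy = 250; r = 45; fill = 'navy'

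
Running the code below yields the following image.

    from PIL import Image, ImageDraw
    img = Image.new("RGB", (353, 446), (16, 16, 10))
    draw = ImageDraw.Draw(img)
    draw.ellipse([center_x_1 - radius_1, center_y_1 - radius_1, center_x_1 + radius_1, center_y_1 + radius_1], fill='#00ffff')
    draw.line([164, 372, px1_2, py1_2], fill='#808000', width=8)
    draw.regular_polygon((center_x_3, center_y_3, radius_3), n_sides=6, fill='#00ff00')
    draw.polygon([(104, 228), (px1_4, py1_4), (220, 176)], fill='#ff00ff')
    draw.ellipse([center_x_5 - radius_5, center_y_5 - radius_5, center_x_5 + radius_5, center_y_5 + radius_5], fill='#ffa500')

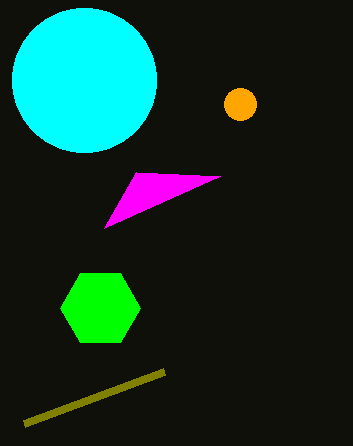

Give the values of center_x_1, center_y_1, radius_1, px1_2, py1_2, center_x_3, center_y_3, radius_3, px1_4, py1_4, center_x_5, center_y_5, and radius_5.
center_x_1 = 84
center_y_1 = 80
radius_1 = 72
px1_2 = 24
py1_2 = 424
center_x_3 = 100
center_y_3 = 308
radius_3 = 40
px1_4 = 136
py1_4 = 172
center_x_5 = 240
center_y_5 = 104
radius_5 = 16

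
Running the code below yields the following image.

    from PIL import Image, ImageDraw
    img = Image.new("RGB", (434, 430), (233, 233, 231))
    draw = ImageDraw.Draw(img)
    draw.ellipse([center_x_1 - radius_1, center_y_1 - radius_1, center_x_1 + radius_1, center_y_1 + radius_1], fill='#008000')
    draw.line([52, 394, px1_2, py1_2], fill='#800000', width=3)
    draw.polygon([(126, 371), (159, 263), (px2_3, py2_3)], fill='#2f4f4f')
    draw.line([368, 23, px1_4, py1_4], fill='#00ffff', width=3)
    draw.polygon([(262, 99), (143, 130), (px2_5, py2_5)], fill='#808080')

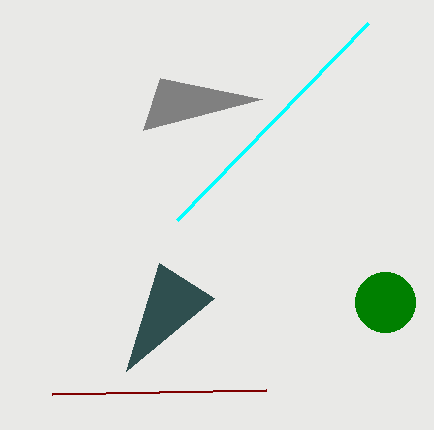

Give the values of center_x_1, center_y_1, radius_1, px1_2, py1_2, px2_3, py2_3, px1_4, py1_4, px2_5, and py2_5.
center_x_1 = 385
center_y_1 = 302
radius_1 = 30
px1_2 = 266
py1_2 = 390
px2_3 = 214
py2_3 = 298
px1_4 = 177
py1_4 = 220
px2_5 = 160
py2_5 = 78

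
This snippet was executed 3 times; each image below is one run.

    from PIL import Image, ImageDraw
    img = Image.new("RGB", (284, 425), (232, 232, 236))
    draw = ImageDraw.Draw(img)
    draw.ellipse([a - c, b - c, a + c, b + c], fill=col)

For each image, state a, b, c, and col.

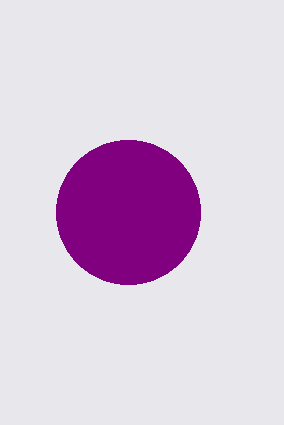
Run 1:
a = 128, b = 212, c = 72, col = 'purple'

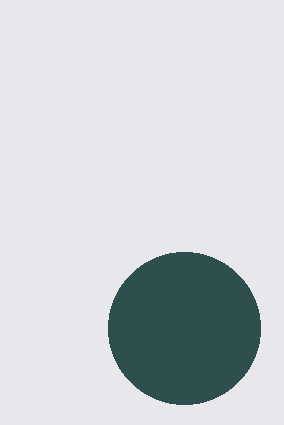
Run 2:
a = 184; b = 328; c = 76; col = 'darkslategray'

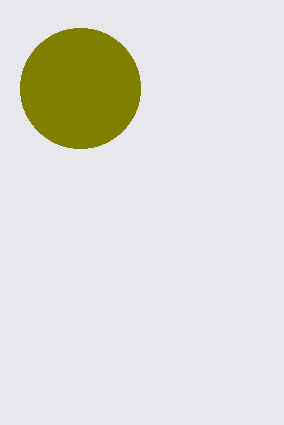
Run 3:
a = 80, b = 88, c = 60, col = 'olive'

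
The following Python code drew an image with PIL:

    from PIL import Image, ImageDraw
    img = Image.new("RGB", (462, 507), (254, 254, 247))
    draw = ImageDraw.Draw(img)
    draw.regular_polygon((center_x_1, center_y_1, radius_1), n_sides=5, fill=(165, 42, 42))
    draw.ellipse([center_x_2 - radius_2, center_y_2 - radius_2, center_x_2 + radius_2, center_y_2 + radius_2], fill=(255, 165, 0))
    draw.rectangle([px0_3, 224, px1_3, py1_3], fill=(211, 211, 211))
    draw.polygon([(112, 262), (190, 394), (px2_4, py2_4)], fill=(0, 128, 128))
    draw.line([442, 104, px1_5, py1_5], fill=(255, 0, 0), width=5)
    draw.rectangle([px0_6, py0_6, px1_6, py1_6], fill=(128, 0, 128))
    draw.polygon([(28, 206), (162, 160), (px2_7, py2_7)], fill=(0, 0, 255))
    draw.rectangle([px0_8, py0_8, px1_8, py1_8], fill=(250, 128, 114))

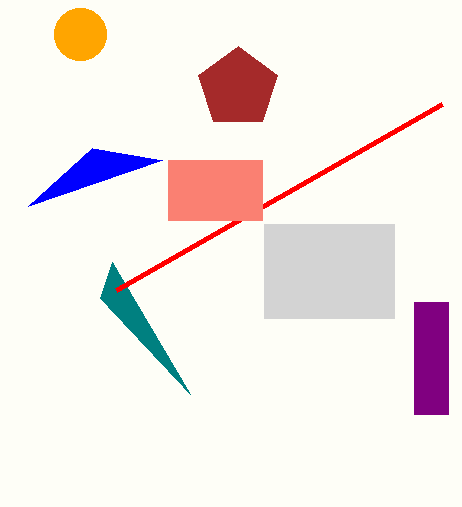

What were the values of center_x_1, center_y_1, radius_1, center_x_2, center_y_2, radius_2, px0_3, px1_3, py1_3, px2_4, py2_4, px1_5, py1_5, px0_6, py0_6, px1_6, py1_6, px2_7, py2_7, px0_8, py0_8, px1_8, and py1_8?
center_x_1 = 238, center_y_1 = 88, radius_1 = 42, center_x_2 = 80, center_y_2 = 34, radius_2 = 26, px0_3 = 264, px1_3 = 394, py1_3 = 318, px2_4 = 100, py2_4 = 298, px1_5 = 116, py1_5 = 290, px0_6 = 414, py0_6 = 302, px1_6 = 448, py1_6 = 414, px2_7 = 92, py2_7 = 148, px0_8 = 168, py0_8 = 160, px1_8 = 262, py1_8 = 220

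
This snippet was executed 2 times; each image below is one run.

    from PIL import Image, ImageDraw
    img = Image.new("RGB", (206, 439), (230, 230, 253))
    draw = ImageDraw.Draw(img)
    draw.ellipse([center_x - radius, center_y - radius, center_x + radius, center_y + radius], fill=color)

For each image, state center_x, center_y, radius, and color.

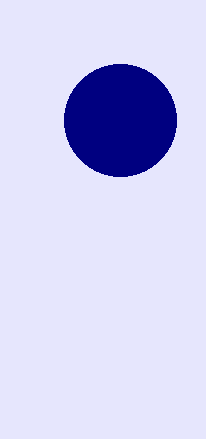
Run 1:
center_x = 120, center_y = 120, radius = 56, color = 'navy'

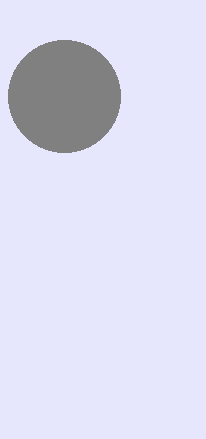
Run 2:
center_x = 64, center_y = 96, radius = 56, color = 'gray'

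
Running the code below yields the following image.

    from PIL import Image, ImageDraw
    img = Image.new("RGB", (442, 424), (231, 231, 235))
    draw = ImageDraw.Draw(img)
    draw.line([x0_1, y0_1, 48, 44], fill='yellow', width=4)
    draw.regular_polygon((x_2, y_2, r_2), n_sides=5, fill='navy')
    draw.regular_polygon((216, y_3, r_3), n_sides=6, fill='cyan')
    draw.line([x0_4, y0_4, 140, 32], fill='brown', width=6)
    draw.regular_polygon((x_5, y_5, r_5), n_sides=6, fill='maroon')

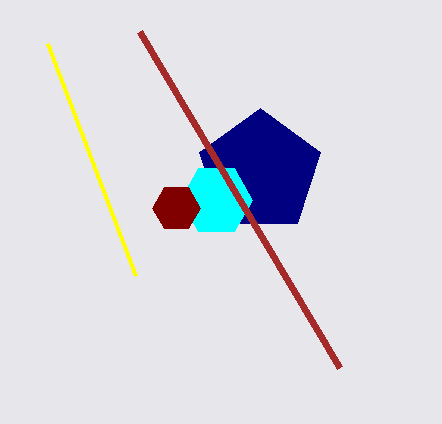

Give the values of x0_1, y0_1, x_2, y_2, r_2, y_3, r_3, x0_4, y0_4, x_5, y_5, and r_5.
x0_1 = 136
y0_1 = 276
x_2 = 260
y_2 = 172
r_2 = 64
y_3 = 200
r_3 = 36
x0_4 = 340
y0_4 = 368
x_5 = 176
y_5 = 208
r_5 = 24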